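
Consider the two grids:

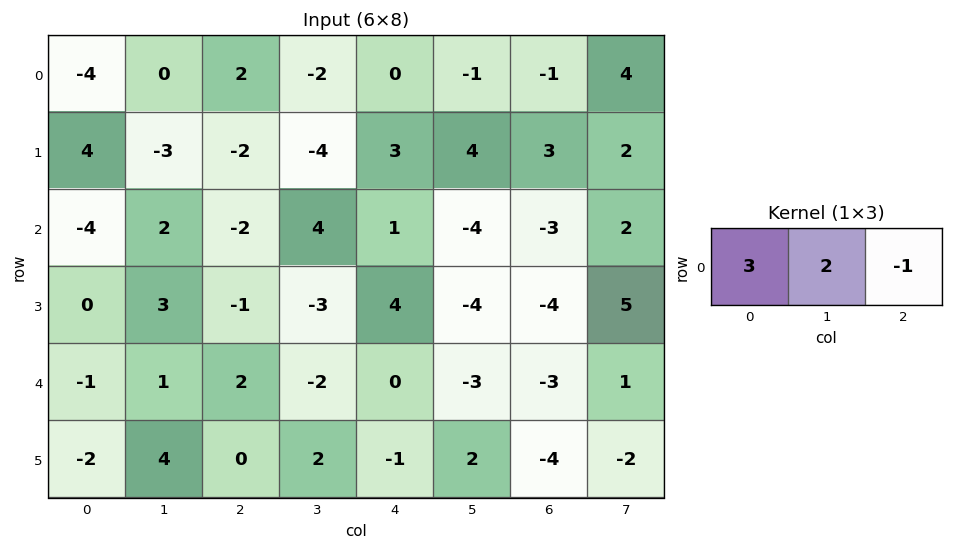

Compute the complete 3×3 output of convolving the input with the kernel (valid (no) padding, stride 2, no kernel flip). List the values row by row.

Output[0,0]: The receptive field on the input at this output position is [-4 0 2]. Elementwise product with the kernel and sum: -4·3 + 0·2 + 2·-1.
Output[0,1]: The receptive field on the input at this output position is [2 -2 0]. Elementwise product with the kernel and sum: 2·3 + -2·2 + 0·-1.

-14 2 -1
-6 1 -2
-3 2 -3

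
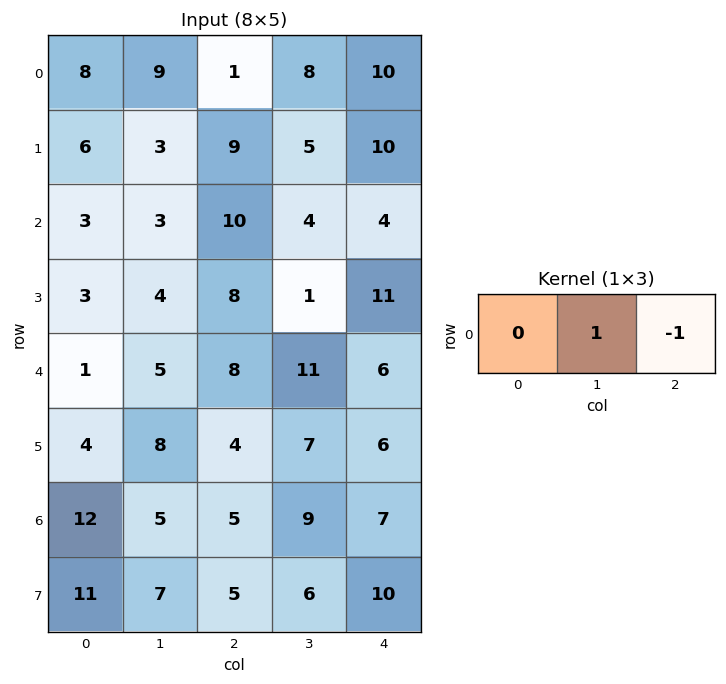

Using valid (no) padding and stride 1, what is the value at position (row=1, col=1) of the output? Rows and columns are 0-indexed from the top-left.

The receptive field on the input at this output position is [3 9 5]. Elementwise product with the kernel and sum: 9·1 + 5·-1.

4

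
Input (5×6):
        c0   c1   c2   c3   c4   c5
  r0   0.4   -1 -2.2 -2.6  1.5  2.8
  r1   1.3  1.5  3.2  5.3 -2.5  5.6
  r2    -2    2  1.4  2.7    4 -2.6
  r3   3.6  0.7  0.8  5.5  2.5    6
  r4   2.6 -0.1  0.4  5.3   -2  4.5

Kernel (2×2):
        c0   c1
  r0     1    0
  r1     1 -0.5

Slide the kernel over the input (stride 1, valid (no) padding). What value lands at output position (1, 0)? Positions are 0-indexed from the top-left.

-1.7

The receptive field on the input at this output position is [1.3 1.5 / -2 2]. Elementwise product with the kernel and sum: 1.3·1 + -2·1 + 2·-0.5.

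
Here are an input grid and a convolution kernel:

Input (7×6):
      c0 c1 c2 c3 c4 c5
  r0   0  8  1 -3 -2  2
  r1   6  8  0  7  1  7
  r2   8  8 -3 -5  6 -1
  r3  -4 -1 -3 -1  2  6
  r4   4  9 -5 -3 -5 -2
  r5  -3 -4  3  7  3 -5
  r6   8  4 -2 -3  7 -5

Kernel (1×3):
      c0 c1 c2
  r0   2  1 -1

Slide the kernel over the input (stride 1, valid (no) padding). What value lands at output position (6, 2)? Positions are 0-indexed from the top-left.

The receptive field on the input at this output position is [-2 -3 7]. Elementwise product with the kernel and sum: -2·2 + -3·1 + 7·-1.

-14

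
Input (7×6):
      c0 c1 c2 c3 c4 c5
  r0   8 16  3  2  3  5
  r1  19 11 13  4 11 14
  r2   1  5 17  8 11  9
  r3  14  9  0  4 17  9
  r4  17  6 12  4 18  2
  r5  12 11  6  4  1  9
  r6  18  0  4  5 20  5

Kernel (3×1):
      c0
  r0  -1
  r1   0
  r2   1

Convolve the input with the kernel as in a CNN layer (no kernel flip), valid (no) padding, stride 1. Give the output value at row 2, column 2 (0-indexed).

-5

The receptive field on the input at this output position is [17 / 0 / 12]. Elementwise product with the kernel and sum: 17·-1 + 12·1.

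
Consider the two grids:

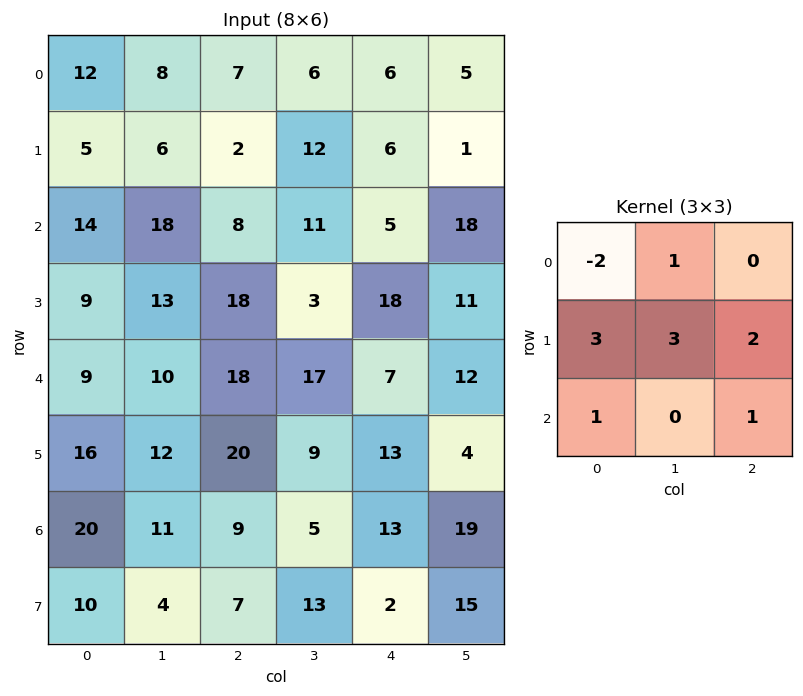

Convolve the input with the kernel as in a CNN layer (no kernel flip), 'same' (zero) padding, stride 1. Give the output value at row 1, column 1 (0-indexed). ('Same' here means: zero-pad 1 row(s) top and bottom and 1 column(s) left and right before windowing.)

43

The receptive field on the zero-padded input at this output position is [12 8 7 / 5 6 2 / 14 18 8]. Elementwise product with the kernel and sum: 12·-2 + 8·1 + 5·3 + 6·3 + 2·2 + 14·1 + 8·1.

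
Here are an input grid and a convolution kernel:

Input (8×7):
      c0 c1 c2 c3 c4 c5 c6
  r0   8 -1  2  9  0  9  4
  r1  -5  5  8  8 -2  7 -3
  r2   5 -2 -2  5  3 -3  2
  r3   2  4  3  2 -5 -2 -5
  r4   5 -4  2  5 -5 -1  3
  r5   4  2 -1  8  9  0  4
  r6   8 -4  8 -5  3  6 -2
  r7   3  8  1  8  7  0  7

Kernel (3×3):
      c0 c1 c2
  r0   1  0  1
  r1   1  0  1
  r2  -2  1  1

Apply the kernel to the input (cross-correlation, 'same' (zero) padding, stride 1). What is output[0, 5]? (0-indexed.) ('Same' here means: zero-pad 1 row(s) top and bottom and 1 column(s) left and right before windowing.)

The receptive field on the zero-padded input at this output position is [0 0 0 / 0 9 4 / -2 7 -3]. Elementwise product with the kernel and sum: 0·1 + 0·1 + 0·1 + 4·1 + -2·-2 + 7·1 + -3·1.

12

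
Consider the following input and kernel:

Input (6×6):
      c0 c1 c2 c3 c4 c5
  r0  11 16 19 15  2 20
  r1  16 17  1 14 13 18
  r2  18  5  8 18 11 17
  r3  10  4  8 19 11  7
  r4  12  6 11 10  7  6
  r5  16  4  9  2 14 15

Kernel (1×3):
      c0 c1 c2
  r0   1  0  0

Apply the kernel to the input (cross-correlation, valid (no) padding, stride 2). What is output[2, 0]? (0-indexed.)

The receptive field on the input at this output position is [12 6 11]. Elementwise product with the kernel and sum: 12·1.

12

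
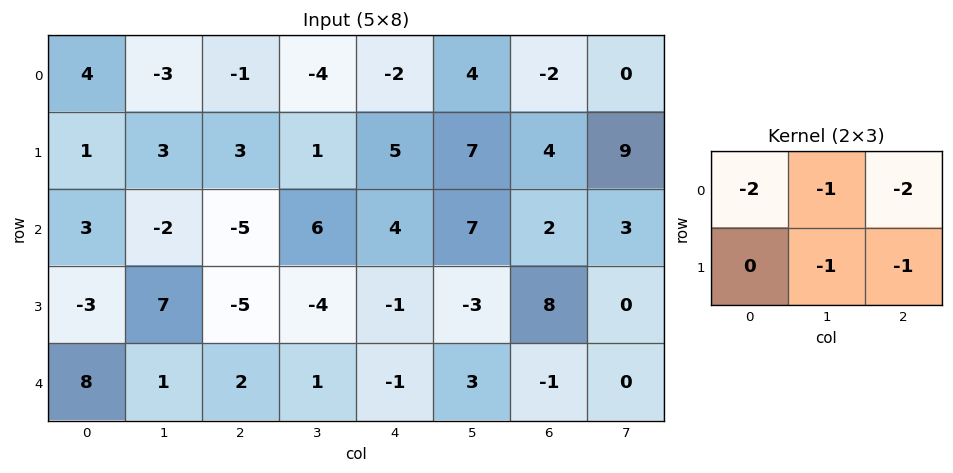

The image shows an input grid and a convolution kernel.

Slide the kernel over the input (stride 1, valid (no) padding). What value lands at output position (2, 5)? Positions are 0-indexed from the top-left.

The receptive field on the input at this output position is [7 2 3 / -3 8 0]. Elementwise product with the kernel and sum: 7·-2 + 2·-1 + 3·-2 + 8·-1 + 0·-1.

-30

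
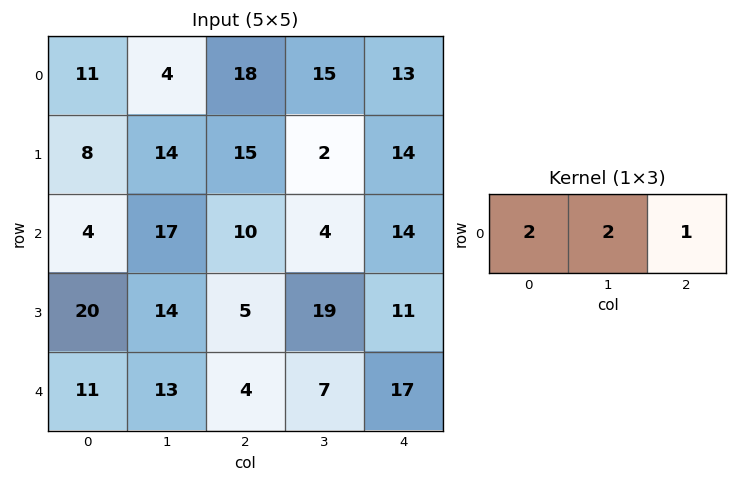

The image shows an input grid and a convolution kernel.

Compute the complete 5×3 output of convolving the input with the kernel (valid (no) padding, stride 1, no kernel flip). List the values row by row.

48 59 79
59 60 48
52 58 42
73 57 59
52 41 39

Output[0,0]: The receptive field on the input at this output position is [11 4 18]. Elementwise product with the kernel and sum: 11·2 + 4·2 + 18·1.
Output[0,1]: The receptive field on the input at this output position is [4 18 15]. Elementwise product with the kernel and sum: 4·2 + 18·2 + 15·1.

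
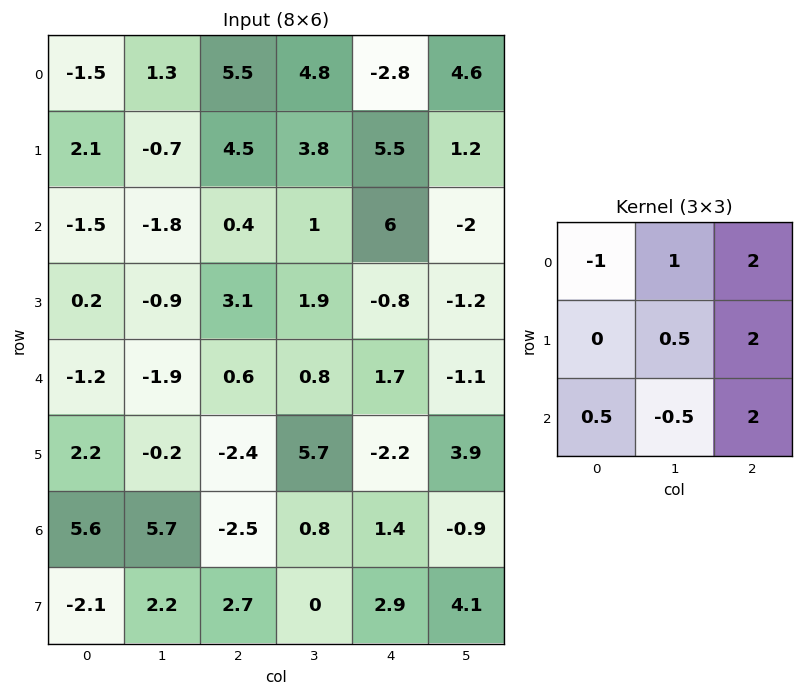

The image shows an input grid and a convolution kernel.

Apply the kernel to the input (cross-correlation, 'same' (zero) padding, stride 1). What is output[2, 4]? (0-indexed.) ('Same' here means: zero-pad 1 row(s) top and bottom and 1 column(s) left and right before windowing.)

2.05

The receptive field on the zero-padded input at this output position is [3.8 5.5 1.2 / 1 6 -2 / 1.9 -0.8 -1.2]. Elementwise product with the kernel and sum: 3.8·-1 + 5.5·1 + 1.2·2 + 6·0.5 + -2·2 + 1.9·0.5 + -0.8·-0.5 + -1.2·2.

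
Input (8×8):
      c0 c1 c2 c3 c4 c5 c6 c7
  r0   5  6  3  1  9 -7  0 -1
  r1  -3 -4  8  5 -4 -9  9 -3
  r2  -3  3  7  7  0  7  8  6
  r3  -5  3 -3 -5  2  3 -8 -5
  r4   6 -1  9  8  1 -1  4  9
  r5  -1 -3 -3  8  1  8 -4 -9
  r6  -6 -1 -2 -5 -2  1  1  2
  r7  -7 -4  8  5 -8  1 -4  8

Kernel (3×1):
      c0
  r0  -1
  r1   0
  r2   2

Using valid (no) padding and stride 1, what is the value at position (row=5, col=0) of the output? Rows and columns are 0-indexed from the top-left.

-13

The receptive field on the input at this output position is [-1 / -6 / -7]. Elementwise product with the kernel and sum: -1·-1 + -7·2.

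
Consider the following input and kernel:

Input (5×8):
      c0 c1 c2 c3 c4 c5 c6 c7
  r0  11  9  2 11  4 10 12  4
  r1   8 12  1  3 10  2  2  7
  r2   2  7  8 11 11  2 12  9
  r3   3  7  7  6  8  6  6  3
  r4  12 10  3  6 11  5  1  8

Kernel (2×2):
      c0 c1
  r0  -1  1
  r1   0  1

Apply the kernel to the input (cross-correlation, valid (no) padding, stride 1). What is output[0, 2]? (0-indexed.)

The receptive field on the input at this output position is [2 11 / 1 3]. Elementwise product with the kernel and sum: 2·-1 + 11·1 + 3·1.

12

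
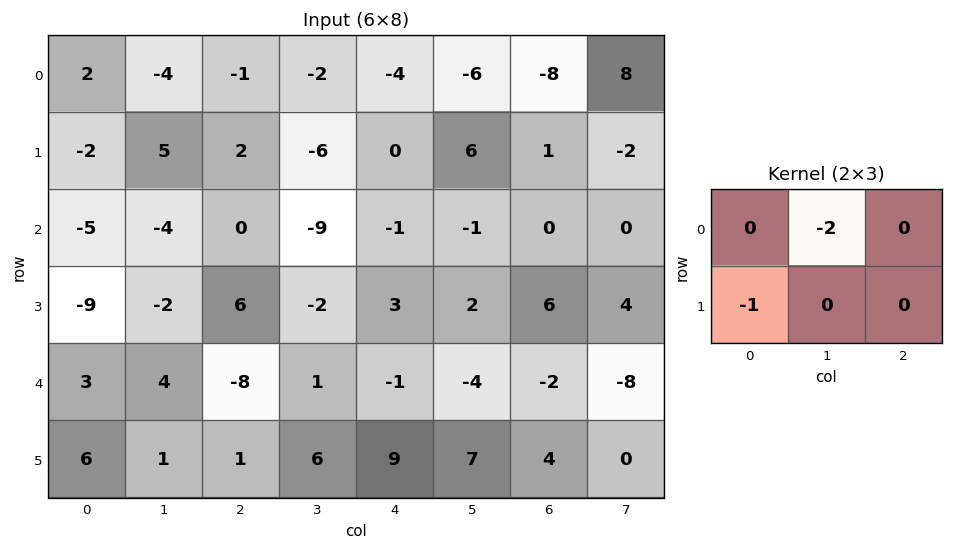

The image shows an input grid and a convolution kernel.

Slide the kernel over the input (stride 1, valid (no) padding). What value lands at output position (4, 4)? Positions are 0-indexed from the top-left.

-1

The receptive field on the input at this output position is [-1 -4 -2 / 9 7 4]. Elementwise product with the kernel and sum: -4·-2 + 9·-1.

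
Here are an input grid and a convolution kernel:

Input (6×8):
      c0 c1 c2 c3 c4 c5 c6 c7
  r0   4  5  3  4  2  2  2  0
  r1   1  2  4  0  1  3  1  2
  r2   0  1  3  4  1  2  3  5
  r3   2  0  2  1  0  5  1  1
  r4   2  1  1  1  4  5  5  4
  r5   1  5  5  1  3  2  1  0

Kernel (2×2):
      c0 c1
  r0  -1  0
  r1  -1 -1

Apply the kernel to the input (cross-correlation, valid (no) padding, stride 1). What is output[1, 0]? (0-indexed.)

-2

The receptive field on the input at this output position is [1 2 / 0 1]. Elementwise product with the kernel and sum: 1·-1 + 0·-1 + 1·-1.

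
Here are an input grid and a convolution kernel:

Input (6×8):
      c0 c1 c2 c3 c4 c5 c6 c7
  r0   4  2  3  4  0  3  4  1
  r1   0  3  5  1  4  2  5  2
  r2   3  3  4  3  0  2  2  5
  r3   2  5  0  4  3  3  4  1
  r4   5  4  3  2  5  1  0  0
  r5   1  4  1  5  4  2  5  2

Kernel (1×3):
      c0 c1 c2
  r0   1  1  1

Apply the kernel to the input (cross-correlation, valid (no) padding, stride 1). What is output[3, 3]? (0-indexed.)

10

The receptive field on the input at this output position is [4 3 3]. Elementwise product with the kernel and sum: 4·1 + 3·1 + 3·1.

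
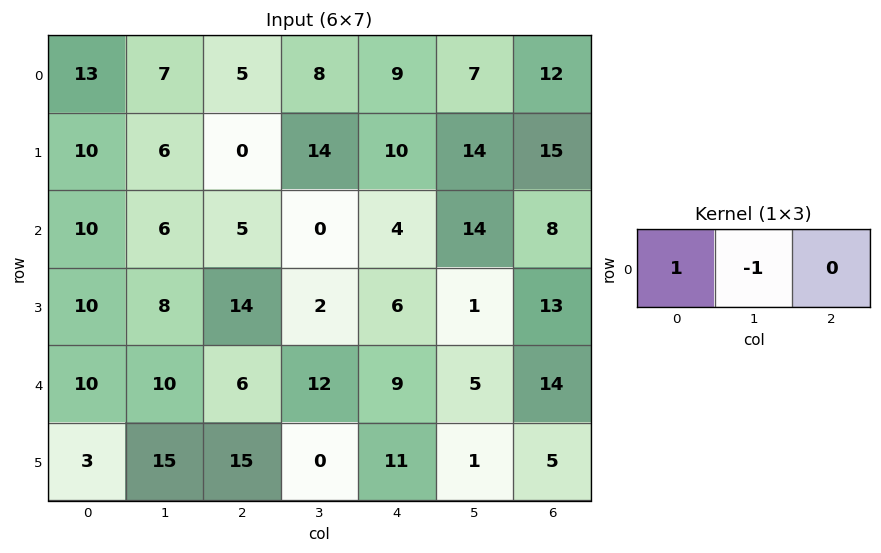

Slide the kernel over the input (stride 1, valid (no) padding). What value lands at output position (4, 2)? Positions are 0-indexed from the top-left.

-6

The receptive field on the input at this output position is [6 12 9]. Elementwise product with the kernel and sum: 6·1 + 12·-1.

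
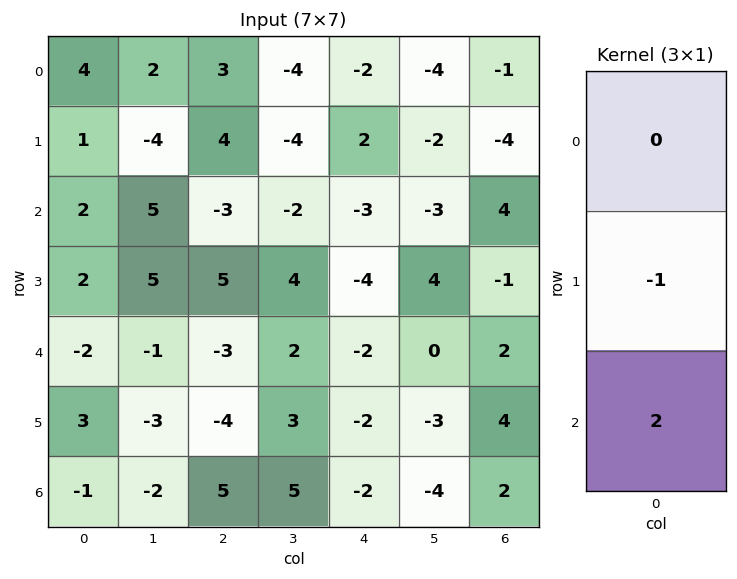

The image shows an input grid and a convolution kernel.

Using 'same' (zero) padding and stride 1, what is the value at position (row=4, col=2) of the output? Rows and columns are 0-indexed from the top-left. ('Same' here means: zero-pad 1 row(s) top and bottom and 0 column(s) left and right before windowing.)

The receptive field on the zero-padded input at this output position is [5 / -3 / -4]. Elementwise product with the kernel and sum: -3·-1 + -4·2.

-5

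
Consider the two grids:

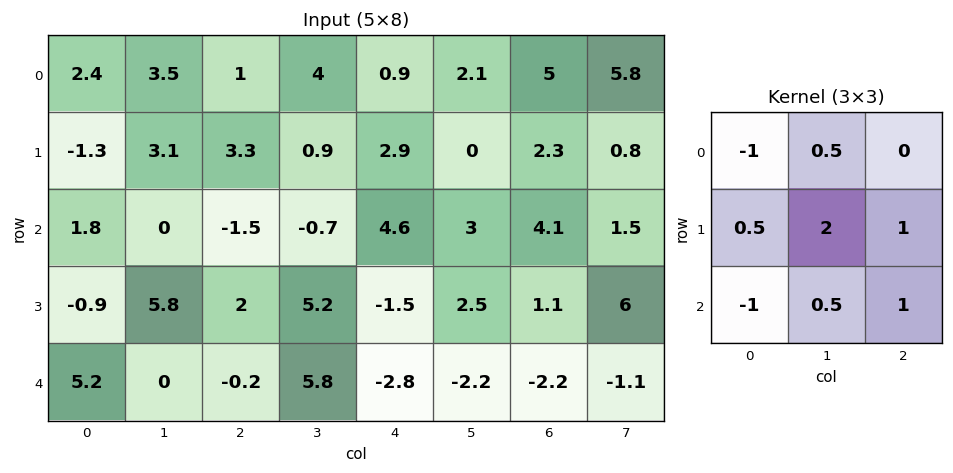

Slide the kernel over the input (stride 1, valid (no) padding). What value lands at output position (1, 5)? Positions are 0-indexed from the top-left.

The receptive field on the input at this output position is [0 2.3 0.8 / 3 4.1 1.5 / 2.5 1.1 6]. Elementwise product with the kernel and sum: 0·-1 + 2.3·0.5 + 3·0.5 + 4.1·2 + 1.5·1 + 2.5·-1 + 1.1·0.5 + 6·1.

16.4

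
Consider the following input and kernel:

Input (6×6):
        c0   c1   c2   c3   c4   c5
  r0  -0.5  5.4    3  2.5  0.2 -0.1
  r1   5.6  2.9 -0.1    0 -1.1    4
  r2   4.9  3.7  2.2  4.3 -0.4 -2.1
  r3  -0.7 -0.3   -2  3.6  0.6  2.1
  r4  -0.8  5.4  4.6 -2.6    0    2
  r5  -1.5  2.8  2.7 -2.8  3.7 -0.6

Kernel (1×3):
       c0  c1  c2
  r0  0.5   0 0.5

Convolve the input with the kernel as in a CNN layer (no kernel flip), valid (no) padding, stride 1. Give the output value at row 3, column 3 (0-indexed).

2.85

The receptive field on the input at this output position is [3.6 0.6 2.1]. Elementwise product with the kernel and sum: 3.6·0.5 + 2.1·0.5.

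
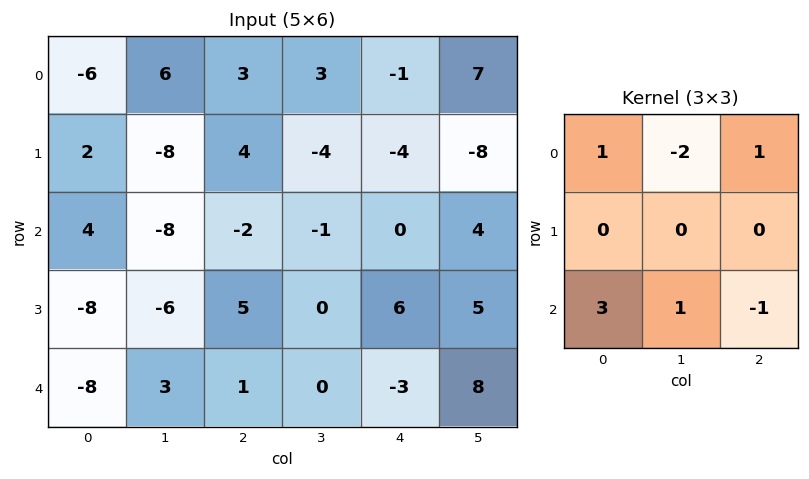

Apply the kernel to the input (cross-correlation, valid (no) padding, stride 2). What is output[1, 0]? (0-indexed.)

The receptive field on the input at this output position is [4 -8 -2 / -8 -6 5 / -8 3 1]. Elementwise product with the kernel and sum: 4·1 + -8·-2 + -2·1 + -8·3 + 3·1 + 1·-1.

-4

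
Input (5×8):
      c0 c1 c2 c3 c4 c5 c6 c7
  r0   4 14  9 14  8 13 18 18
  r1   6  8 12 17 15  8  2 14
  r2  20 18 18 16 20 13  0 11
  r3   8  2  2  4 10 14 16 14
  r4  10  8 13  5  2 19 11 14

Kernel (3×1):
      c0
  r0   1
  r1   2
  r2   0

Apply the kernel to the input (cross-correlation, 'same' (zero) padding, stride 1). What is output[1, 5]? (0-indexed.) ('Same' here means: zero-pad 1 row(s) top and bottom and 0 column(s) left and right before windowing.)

The receptive field on the zero-padded input at this output position is [13 / 8 / 13]. Elementwise product with the kernel and sum: 13·1 + 8·2.

29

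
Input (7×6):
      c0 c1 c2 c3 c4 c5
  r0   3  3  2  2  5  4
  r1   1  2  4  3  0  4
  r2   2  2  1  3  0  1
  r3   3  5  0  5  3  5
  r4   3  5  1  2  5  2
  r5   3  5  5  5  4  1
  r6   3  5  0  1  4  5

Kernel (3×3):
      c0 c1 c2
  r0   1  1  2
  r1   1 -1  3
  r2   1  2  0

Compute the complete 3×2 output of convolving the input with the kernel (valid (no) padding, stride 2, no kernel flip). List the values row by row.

27 22
17 13
36 27

Output[0,0]: The receptive field on the input at this output position is [3 3 2 / 1 2 4 / 2 2 1]. Elementwise product with the kernel and sum: 3·1 + 3·1 + 2·2 + 1·1 + 2·-1 + 4·3 + 2·1 + 2·2.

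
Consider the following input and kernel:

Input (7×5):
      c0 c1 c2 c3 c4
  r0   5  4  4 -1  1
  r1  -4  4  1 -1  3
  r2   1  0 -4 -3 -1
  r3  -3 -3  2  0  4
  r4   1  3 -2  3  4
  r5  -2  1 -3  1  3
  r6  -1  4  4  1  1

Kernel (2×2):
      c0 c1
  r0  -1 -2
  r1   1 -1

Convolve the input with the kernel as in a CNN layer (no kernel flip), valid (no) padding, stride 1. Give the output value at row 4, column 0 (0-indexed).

-10

The receptive field on the input at this output position is [1 3 / -2 1]. Elementwise product with the kernel and sum: 1·-1 + 3·-2 + -2·1 + 1·-1.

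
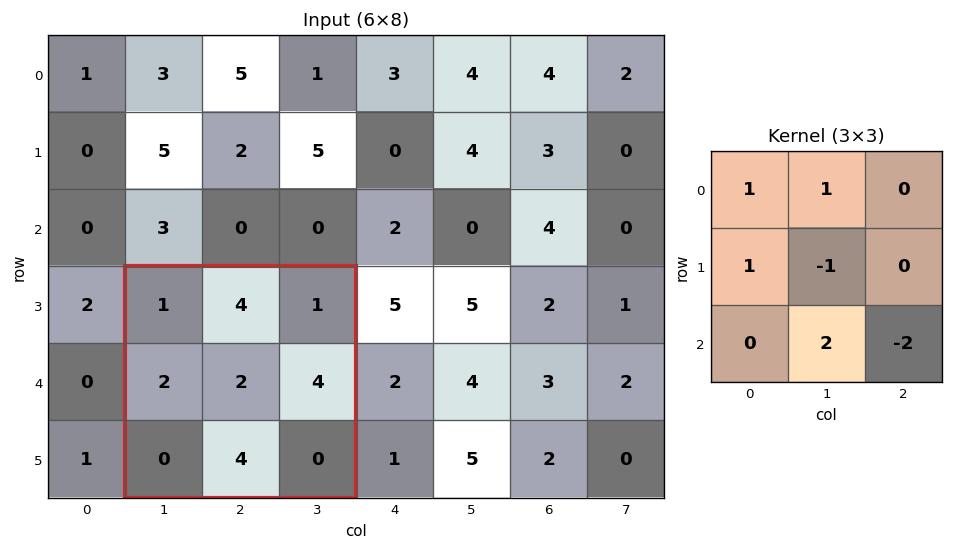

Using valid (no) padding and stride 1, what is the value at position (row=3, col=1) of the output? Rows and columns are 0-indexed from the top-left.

13

The receptive field on the input at this output position is [1 4 1 / 2 2 4 / 0 4 0]. Elementwise product with the kernel and sum: 1·1 + 4·1 + 2·1 + 2·-1 + 4·2 + 0·-2.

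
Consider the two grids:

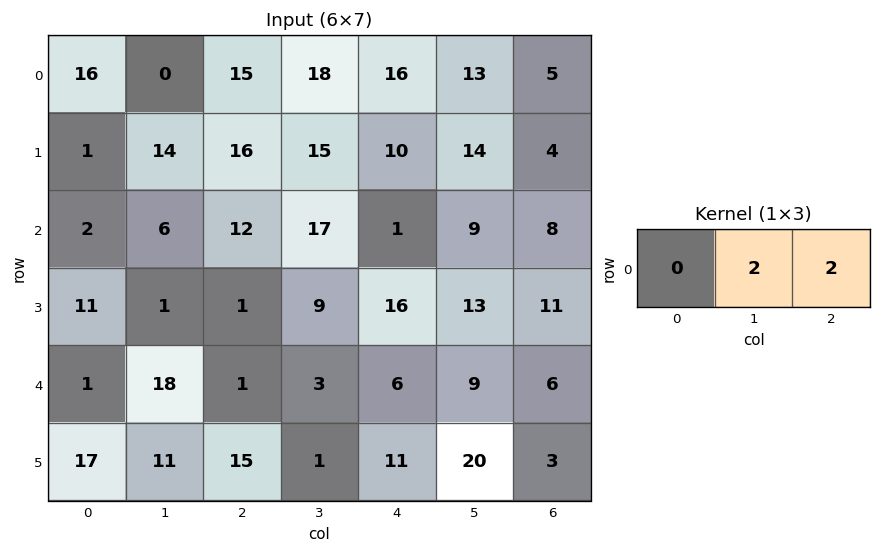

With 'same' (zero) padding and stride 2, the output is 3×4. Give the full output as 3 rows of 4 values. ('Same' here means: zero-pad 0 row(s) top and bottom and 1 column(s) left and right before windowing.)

32 66 58 10
16 58 20 16
38 8 30 12

Output[0,0]: The receptive field on the zero-padded input at this output position is [0 16 0]. Elementwise product with the kernel and sum: 16·2 + 0·2.
Output[0,1]: The receptive field on the zero-padded input at this output position is [0 15 18]. Elementwise product with the kernel and sum: 15·2 + 18·2.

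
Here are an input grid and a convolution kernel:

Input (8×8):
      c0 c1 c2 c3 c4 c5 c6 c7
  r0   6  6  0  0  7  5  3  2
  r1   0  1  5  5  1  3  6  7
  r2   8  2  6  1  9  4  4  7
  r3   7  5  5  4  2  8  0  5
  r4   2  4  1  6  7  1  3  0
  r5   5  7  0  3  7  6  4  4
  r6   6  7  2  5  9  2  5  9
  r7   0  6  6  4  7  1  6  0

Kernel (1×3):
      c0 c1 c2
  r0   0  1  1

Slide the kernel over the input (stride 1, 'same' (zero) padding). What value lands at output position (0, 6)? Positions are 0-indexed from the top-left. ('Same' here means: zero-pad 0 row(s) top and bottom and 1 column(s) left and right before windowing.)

The receptive field on the zero-padded input at this output position is [5 3 2]. Elementwise product with the kernel and sum: 3·1 + 2·1.

5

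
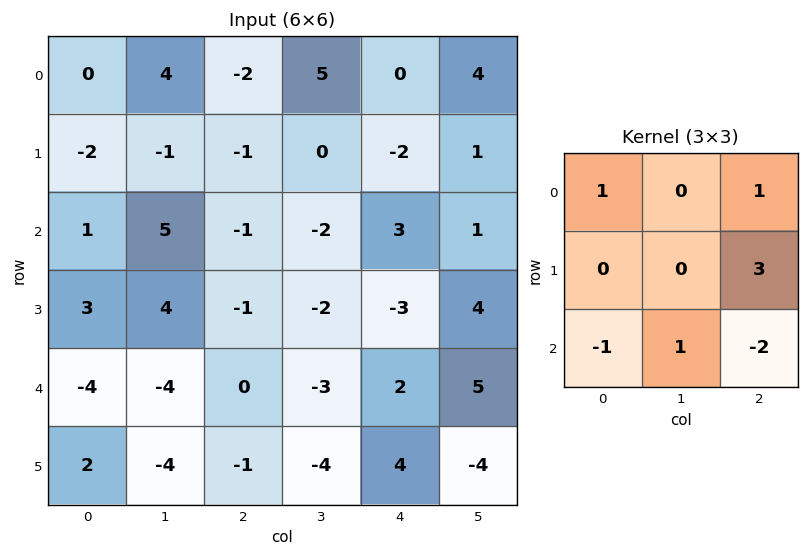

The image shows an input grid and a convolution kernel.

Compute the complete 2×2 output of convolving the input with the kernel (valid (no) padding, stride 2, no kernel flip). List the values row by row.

1 -15
-3 -14

Output[0,0]: The receptive field on the input at this output position is [0 4 -2 / -2 -1 -1 / 1 5 -1]. Elementwise product with the kernel and sum: 0·1 + -2·1 + -1·3 + 1·-1 + 5·1 + -1·-2.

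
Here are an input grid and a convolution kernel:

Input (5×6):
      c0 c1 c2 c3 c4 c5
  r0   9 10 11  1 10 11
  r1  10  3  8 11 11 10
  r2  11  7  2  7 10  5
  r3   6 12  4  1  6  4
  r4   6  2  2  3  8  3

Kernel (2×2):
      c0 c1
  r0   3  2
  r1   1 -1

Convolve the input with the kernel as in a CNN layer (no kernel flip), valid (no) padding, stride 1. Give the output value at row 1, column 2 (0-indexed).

41

The receptive field on the input at this output position is [8 11 / 2 7]. Elementwise product with the kernel and sum: 8·3 + 11·2 + 2·1 + 7·-1.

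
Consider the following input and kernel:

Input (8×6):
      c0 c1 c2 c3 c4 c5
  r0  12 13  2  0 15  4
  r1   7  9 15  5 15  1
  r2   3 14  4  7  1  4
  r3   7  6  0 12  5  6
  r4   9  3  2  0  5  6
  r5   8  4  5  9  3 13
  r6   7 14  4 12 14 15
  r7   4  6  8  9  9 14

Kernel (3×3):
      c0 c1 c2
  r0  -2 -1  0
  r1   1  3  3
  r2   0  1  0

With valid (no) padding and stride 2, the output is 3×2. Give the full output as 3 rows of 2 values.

Output[0,0]: The receptive field on the input at this output position is [12 13 2 / 7 9 15 / 3 14 4]. Elementwise product with the kernel and sum: 12·-2 + 13·-1 + 7·1 + 9·3 + 15·3 + 14·1.
Output[0,1]: The receptive field on the input at this output position is [2 0 15 / 15 5 15 / 4 7 1]. Elementwise product with the kernel and sum: 2·-2 + 0·-1 + 15·1 + 5·3 + 15·3 + 7·1.

56 78
8 36
28 49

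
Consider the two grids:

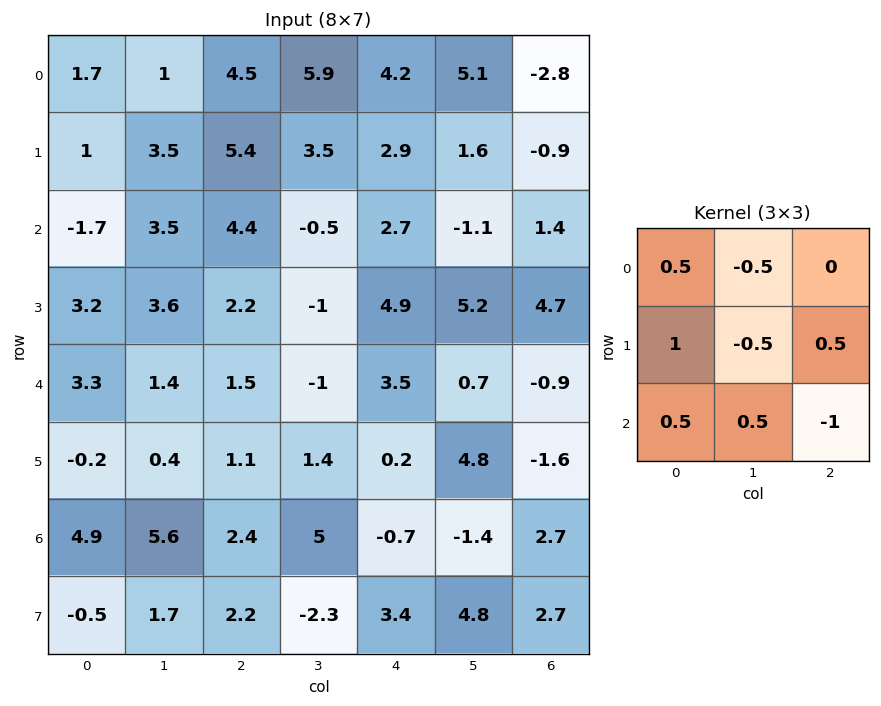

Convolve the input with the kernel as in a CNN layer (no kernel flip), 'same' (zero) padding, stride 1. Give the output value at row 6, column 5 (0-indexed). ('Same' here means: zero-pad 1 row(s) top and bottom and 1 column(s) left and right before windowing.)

0.45

The receptive field on the zero-padded input at this output position is [0.2 4.8 -1.6 / -0.7 -1.4 2.7 / 3.4 4.8 2.7]. Elementwise product with the kernel and sum: 0.2·0.5 + 4.8·-0.5 + -0.7·1 + -1.4·-0.5 + 2.7·0.5 + 3.4·0.5 + 4.8·0.5 + 2.7·-1.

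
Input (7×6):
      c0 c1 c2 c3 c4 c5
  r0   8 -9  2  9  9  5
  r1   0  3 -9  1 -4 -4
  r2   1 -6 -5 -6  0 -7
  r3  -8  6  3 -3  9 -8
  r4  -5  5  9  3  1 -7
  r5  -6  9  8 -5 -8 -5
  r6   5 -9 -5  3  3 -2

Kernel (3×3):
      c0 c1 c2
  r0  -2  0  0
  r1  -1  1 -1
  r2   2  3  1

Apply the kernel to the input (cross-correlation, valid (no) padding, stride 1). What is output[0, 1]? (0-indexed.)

-28

The receptive field on the input at this output position is [-9 2 9 / 3 -9 1 / -6 -5 -6]. Elementwise product with the kernel and sum: -9·-2 + 3·-1 + -9·1 + 1·-1 + -6·2 + -5·3 + -6·1.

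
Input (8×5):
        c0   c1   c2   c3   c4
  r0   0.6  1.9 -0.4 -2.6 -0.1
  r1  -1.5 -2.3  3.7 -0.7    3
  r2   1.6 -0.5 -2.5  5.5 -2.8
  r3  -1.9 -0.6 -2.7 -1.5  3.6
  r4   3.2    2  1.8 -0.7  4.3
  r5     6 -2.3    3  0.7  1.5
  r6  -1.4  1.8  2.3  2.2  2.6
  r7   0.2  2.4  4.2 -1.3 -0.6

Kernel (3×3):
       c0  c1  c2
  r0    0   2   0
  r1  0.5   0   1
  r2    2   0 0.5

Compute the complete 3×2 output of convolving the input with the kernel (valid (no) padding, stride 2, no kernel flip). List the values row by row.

Output[0,0]: The receptive field on the input at this output position is [0.6 1.9 -0.4 / -1.5 -2.3 3.7 / 1.6 -0.5 -2.5]. Elementwise product with the kernel and sum: 1.9·2 + -1.5·0.5 + 3.7·1 + 1.6·2 + -2.5·0.5.

8.7 -6.75
2.65 19
8.35 7.5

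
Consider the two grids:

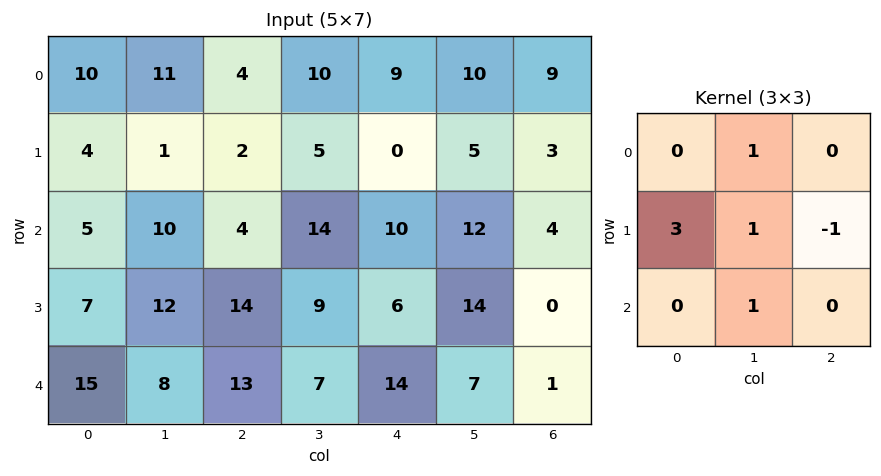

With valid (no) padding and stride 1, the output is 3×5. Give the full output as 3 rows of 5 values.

Output[0,0]: The receptive field on the input at this output position is [10 11 4 / 4 1 2 / 5 10 4]. Elementwise product with the kernel and sum: 11·1 + 4·3 + 1·1 + 2·-1 + 10·1.

32 8 35 29 24
34 36 30 46 57
37 58 66 43 51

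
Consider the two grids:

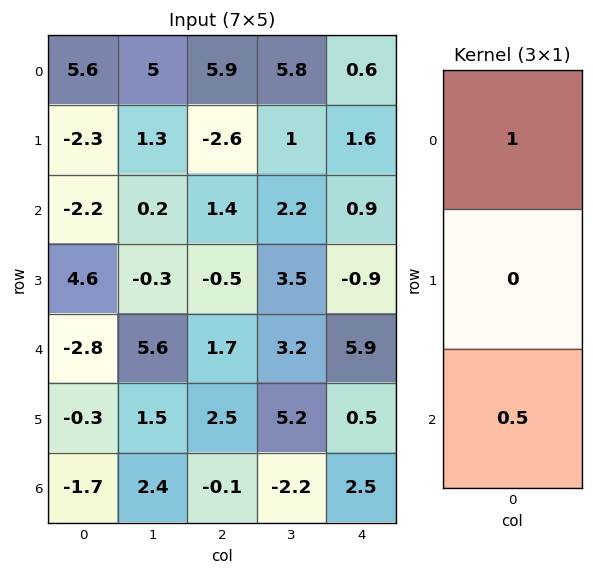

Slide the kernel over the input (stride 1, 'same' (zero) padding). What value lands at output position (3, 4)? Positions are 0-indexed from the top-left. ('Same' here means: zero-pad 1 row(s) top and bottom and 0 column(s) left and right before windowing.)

The receptive field on the zero-padded input at this output position is [0.9 / -0.9 / 5.9]. Elementwise product with the kernel and sum: 0.9·1 + 5.9·0.5.

3.85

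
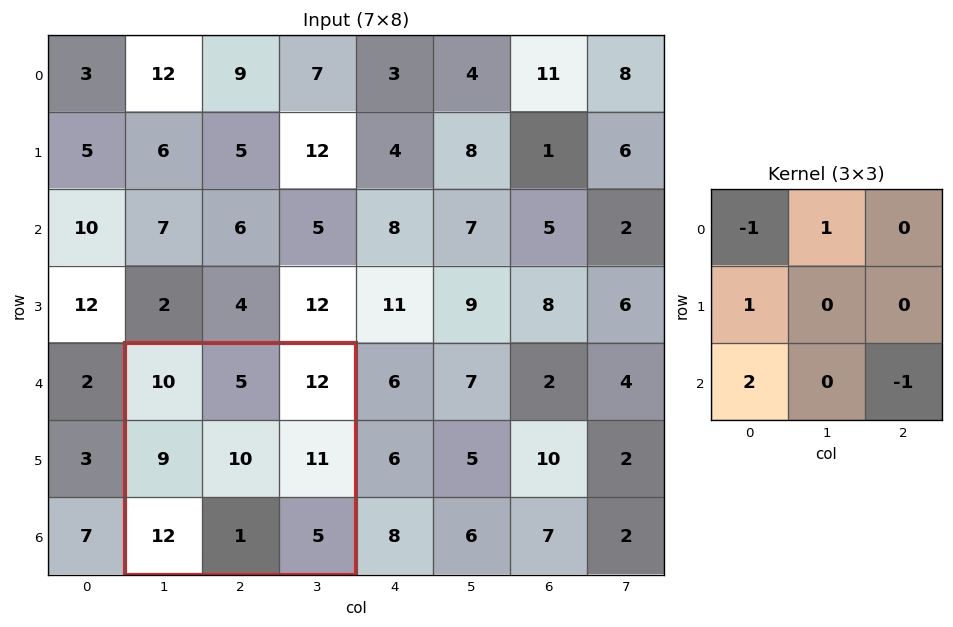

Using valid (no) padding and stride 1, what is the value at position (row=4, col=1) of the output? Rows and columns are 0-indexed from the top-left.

23

The receptive field on the input at this output position is [10 5 12 / 9 10 11 / 12 1 5]. Elementwise product with the kernel and sum: 10·-1 + 5·1 + 9·1 + 12·2 + 5·-1.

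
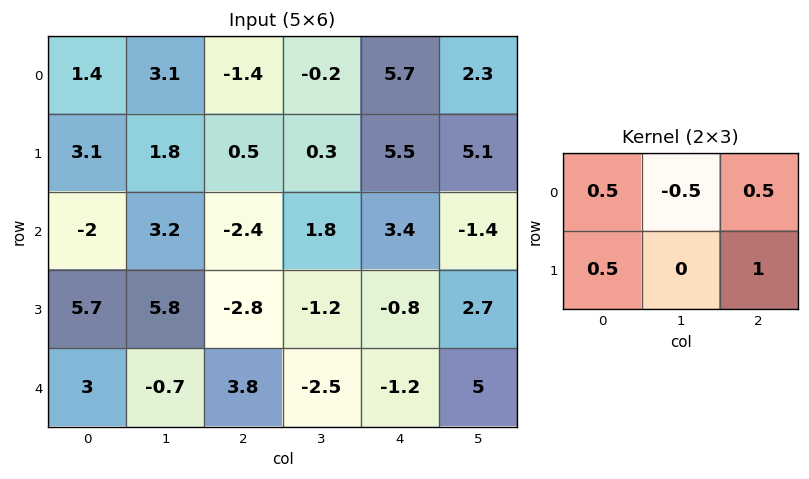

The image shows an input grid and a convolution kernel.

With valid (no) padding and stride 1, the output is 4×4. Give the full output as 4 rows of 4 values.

0.5 3.35 8 3.45
-2.5 4.2 5.05 -0.55
-3.75 5.4 -2.6 0.6
3.85 0.85 -0.5 4.9

Output[0,0]: The receptive field on the input at this output position is [1.4 3.1 -1.4 / 3.1 1.8 0.5]. Elementwise product with the kernel and sum: 1.4·0.5 + 3.1·-0.5 + -1.4·0.5 + 3.1·0.5 + 0.5·1.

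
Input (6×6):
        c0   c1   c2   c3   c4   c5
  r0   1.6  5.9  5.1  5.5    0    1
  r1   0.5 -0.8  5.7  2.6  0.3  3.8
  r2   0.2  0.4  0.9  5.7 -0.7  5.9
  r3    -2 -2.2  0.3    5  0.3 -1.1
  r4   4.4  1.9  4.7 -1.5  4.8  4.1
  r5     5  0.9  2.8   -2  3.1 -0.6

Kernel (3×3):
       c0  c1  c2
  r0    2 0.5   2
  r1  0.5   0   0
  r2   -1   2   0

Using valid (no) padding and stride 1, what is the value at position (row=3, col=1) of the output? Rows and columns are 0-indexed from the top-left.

11.4

The receptive field on the input at this output position is [-2.2 0.3 5 / 1.9 4.7 -1.5 / 0.9 2.8 -2]. Elementwise product with the kernel and sum: -2.2·2 + 0.3·0.5 + 5·2 + 1.9·0.5 + 0.9·-1 + 2.8·2.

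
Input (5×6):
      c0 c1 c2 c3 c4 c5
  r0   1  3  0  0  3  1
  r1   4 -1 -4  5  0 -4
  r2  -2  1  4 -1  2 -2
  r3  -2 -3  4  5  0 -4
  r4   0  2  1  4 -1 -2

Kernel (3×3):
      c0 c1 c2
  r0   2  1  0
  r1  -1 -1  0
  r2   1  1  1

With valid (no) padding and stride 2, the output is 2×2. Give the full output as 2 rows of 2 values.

Output[0,0]: The receptive field on the input at this output position is [1 3 0 / 4 -1 -4 / -2 1 4]. Elementwise product with the kernel and sum: 1·2 + 3·1 + 4·-1 + -1·-1 + -2·1 + 1·1 + 4·1.
Output[0,1]: The receptive field on the input at this output position is [0 0 3 / -4 5 0 / 4 -1 2]. Elementwise product with the kernel and sum: 0·2 + 0·1 + -4·-1 + 5·-1 + 4·1 + -1·1 + 2·1.

5 4
5 2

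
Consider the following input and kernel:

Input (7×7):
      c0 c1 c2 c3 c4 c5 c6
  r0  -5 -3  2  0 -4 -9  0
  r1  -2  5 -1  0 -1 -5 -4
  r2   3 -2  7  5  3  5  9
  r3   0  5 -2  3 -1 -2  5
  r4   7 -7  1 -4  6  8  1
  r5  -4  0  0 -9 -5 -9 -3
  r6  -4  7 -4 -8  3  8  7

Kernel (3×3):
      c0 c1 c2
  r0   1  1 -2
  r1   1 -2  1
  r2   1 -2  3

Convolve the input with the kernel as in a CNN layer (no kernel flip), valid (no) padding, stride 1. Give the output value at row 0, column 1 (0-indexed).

5

The receptive field on the input at this output position is [-3 2 0 / 5 -1 0 / -2 7 5]. Elementwise product with the kernel and sum: -3·1 + 2·1 + 0·-2 + 5·1 + -1·-2 + 0·1 + -2·1 + 7·-2 + 5·3.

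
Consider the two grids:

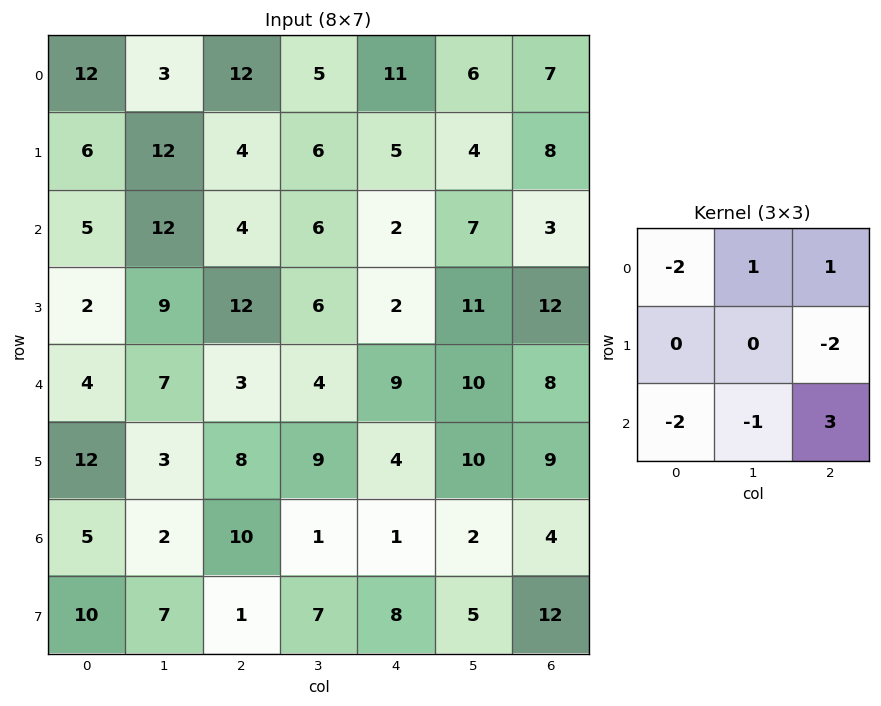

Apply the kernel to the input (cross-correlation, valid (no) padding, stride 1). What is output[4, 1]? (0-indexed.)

The receptive field on the input at this output position is [7 3 4 / 3 8 9 / 2 10 1]. Elementwise product with the kernel and sum: 7·-2 + 3·1 + 4·1 + 9·-2 + 2·-2 + 10·-1 + 1·3.

-36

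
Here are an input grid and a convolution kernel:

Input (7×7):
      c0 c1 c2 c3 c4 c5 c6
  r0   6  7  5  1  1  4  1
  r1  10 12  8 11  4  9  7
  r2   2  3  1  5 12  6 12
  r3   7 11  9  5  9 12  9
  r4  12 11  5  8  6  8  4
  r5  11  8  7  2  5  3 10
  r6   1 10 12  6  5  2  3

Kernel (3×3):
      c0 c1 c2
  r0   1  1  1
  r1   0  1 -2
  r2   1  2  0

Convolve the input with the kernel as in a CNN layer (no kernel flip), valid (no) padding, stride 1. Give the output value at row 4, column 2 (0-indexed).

35

The receptive field on the input at this output position is [5 8 6 / 7 2 5 / 12 6 5]. Elementwise product with the kernel and sum: 5·1 + 8·1 + 6·1 + 2·1 + 5·-2 + 12·1 + 6·2.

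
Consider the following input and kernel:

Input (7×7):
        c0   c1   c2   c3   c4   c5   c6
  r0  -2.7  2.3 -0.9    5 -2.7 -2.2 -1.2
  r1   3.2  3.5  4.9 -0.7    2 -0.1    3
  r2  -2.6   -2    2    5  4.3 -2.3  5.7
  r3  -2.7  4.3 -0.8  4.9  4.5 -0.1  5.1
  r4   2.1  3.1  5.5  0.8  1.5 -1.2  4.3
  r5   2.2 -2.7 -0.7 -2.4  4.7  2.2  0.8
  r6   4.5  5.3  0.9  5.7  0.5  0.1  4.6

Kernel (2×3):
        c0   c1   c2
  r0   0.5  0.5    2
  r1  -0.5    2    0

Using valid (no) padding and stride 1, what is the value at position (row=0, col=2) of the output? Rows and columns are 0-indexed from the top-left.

-7.2

The receptive field on the input at this output position is [-0.9 5 -2.7 / 4.9 -0.7 2]. Elementwise product with the kernel and sum: -0.9·0.5 + 5·0.5 + -2.7·2 + 4.9·-0.5 + -0.7·2.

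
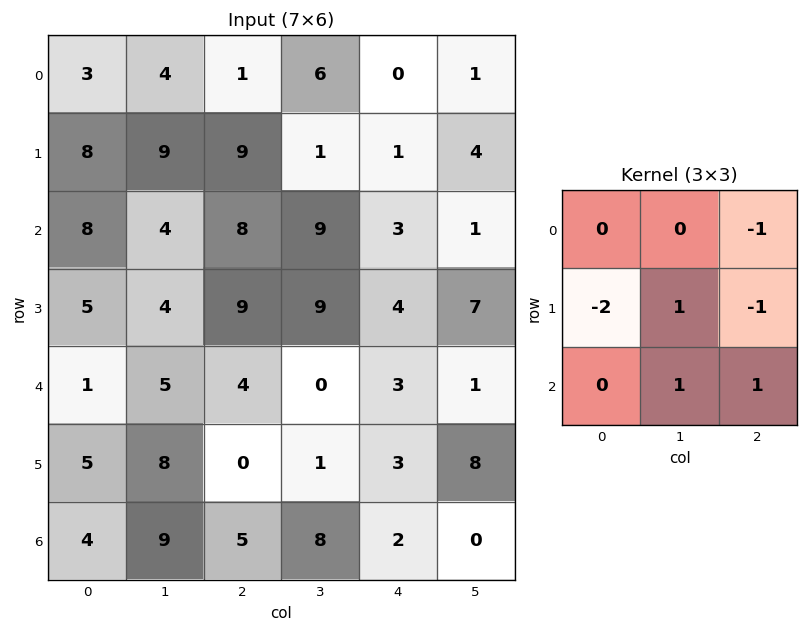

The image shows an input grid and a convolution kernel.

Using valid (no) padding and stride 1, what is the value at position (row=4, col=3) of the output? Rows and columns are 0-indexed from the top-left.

The receptive field on the input at this output position is [0 3 1 / 1 3 8 / 8 2 0]. Elementwise product with the kernel and sum: 1·-1 + 1·-2 + 3·1 + 8·-1 + 2·1 + 0·1.

-6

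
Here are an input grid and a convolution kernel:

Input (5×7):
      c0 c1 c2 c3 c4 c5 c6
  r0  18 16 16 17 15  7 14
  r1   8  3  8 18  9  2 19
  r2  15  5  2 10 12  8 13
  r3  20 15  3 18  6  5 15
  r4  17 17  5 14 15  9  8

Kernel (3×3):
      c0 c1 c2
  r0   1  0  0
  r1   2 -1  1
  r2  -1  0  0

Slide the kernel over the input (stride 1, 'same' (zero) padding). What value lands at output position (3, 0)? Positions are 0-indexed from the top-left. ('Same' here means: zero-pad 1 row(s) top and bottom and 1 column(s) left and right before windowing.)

-5

The receptive field on the zero-padded input at this output position is [0 15 5 / 0 20 15 / 0 17 17]. Elementwise product with the kernel and sum: 0·1 + 0·2 + 20·-1 + 15·1 + 0·-1.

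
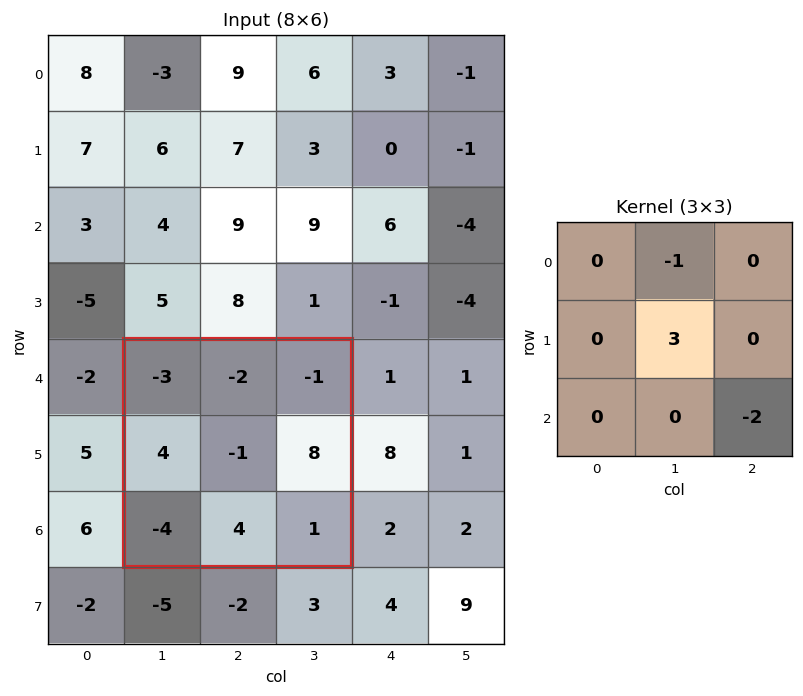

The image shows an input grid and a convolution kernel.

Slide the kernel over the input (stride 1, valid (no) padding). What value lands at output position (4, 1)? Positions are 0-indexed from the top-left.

-3

The receptive field on the input at this output position is [-3 -2 -1 / 4 -1 8 / -4 4 1]. Elementwise product with the kernel and sum: -2·-1 + -1·3 + 1·-2.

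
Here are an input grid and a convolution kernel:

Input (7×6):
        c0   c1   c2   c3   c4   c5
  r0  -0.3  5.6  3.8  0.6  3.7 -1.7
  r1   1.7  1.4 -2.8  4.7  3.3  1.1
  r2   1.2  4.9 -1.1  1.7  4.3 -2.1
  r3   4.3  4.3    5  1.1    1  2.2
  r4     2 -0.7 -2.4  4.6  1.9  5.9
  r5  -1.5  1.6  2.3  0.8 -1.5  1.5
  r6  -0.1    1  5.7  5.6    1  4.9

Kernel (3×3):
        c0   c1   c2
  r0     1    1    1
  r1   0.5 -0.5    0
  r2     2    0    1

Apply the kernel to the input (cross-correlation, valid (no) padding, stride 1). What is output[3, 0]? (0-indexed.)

The receptive field on the input at this output position is [4.3 4.3 5 / 2 -0.7 -2.4 / -1.5 1.6 2.3]. Elementwise product with the kernel and sum: 4.3·1 + 4.3·1 + 5·1 + 2·0.5 + -0.7·-0.5 + -1.5·2 + 2.3·1.

14.25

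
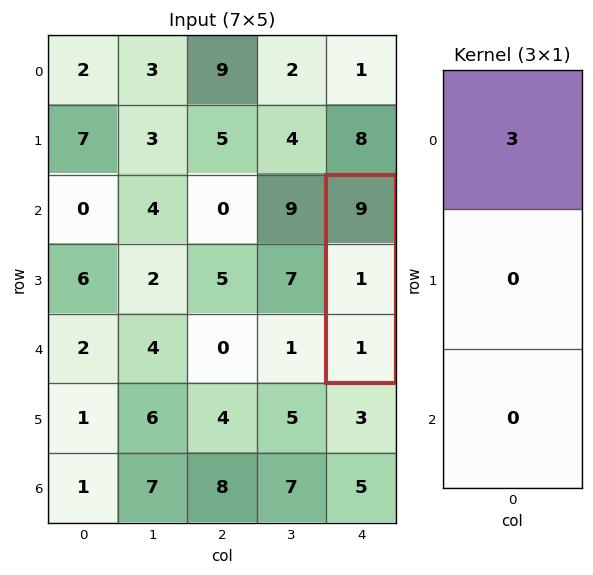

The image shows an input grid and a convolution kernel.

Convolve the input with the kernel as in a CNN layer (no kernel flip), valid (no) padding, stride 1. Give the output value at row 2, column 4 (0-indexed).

27

The receptive field on the input at this output position is [9 / 1 / 1]. Elementwise product with the kernel and sum: 9·3.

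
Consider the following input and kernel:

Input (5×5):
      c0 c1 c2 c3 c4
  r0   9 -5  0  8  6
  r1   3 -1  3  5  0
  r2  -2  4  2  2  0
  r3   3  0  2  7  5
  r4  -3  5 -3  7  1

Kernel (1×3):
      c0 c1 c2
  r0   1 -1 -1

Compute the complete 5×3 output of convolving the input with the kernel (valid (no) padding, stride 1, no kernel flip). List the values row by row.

14 -13 -14
1 -9 -2
-8 0 0
1 -9 -10
-5 1 -11

Output[0,0]: The receptive field on the input at this output position is [9 -5 0]. Elementwise product with the kernel and sum: 9·1 + -5·-1 + 0·-1.
Output[0,1]: The receptive field on the input at this output position is [-5 0 8]. Elementwise product with the kernel and sum: -5·1 + 0·-1 + 8·-1.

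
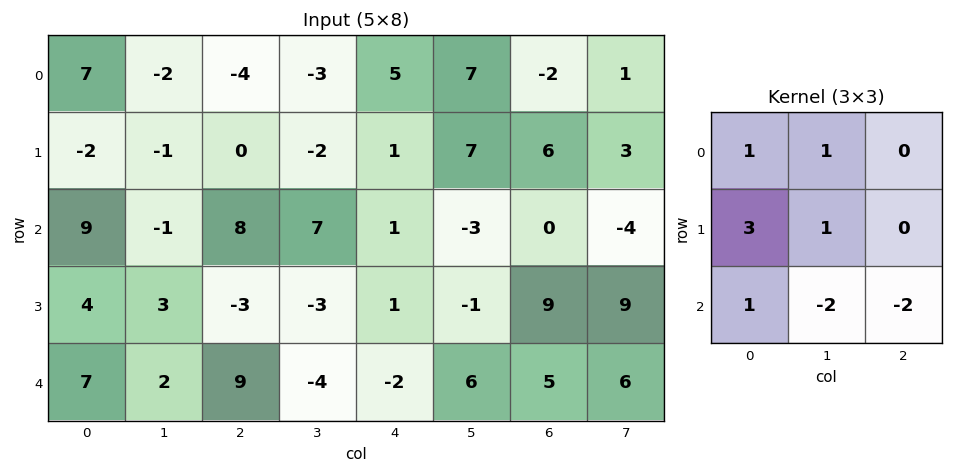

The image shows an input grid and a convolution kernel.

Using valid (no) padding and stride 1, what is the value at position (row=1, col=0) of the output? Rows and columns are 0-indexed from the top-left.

27

The receptive field on the input at this output position is [-2 -1 0 / 9 -1 8 / 4 3 -3]. Elementwise product with the kernel and sum: -2·1 + -1·1 + 9·3 + -1·1 + 4·1 + 3·-2 + -3·-2.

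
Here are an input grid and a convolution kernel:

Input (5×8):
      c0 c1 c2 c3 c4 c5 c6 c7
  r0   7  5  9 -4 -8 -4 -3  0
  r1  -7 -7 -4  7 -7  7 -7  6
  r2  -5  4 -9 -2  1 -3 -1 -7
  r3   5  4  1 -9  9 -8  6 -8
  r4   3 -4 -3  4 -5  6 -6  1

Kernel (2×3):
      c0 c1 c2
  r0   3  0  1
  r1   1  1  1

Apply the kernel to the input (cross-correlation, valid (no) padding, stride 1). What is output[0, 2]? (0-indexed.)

15

The receptive field on the input at this output position is [9 -4 -8 / -4 7 -7]. Elementwise product with the kernel and sum: 9·3 + -8·1 + -4·1 + 7·1 + -7·1.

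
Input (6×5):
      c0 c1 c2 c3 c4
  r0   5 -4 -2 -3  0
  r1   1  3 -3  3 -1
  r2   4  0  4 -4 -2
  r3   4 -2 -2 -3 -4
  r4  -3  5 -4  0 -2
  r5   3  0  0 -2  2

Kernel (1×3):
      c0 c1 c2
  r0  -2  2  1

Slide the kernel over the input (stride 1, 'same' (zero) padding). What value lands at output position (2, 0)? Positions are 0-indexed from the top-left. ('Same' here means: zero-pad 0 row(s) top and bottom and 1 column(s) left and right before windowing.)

The receptive field on the zero-padded input at this output position is [0 4 0]. Elementwise product with the kernel and sum: 0·-2 + 4·2 + 0·1.

8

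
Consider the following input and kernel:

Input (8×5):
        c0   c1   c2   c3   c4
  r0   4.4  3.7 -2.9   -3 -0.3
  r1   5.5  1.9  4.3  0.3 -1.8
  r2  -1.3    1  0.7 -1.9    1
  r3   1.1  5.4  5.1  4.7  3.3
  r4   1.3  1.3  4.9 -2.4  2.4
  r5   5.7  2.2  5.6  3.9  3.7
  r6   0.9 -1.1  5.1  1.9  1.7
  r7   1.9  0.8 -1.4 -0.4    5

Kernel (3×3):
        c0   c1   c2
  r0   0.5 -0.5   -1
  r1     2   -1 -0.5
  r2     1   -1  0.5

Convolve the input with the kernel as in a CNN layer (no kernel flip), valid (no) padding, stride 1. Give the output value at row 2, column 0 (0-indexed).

The receptive field on the input at this output position is [-1.3 1 0.7 / 1.1 5.4 5.1 / 1.3 1.3 4.9]. Elementwise product with the kernel and sum: -1.3·0.5 + 1·-0.5 + 0.7·-1 + 1.1·2 + 5.4·-1 + 5.1·-0.5 + 1.3·1 + 1.3·-1 + 4.9·0.5.

-5.15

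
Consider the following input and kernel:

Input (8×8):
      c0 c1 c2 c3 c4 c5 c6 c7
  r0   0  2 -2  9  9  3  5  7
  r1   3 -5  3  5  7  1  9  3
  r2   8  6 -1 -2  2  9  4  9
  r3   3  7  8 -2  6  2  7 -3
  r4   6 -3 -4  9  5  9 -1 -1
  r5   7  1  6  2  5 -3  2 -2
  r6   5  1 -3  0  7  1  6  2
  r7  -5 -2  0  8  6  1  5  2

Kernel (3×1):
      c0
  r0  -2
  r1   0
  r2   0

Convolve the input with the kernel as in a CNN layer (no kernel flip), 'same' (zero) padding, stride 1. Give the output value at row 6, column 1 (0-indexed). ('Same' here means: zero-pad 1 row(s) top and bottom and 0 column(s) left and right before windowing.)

The receptive field on the zero-padded input at this output position is [1 / 1 / -2]. Elementwise product with the kernel and sum: 1·-2.

-2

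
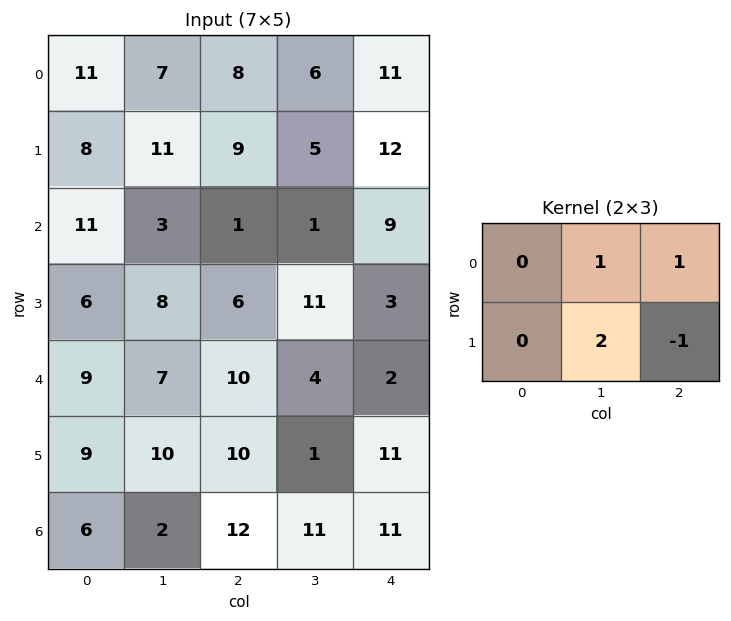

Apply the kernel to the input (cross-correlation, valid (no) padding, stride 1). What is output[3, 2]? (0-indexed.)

20

The receptive field on the input at this output position is [6 11 3 / 10 4 2]. Elementwise product with the kernel and sum: 11·1 + 3·1 + 4·2 + 2·-1.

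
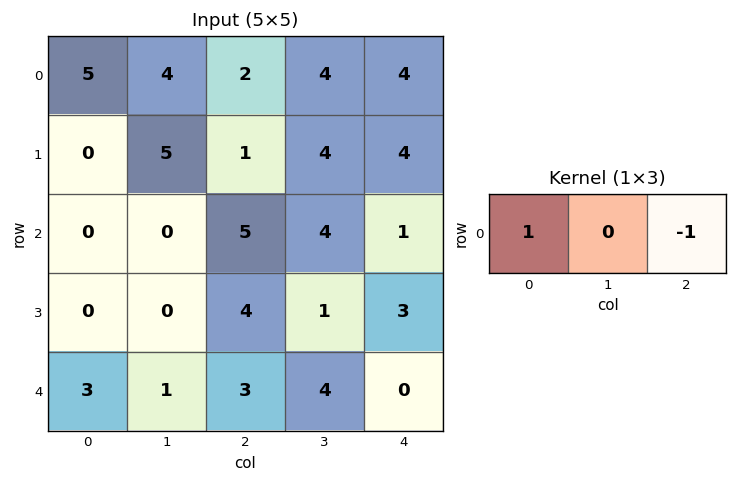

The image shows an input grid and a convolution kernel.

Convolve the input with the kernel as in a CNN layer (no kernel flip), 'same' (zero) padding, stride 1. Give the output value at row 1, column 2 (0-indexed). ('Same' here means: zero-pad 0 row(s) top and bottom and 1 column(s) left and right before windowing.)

The receptive field on the zero-padded input at this output position is [5 1 4]. Elementwise product with the kernel and sum: 5·1 + 4·-1.

1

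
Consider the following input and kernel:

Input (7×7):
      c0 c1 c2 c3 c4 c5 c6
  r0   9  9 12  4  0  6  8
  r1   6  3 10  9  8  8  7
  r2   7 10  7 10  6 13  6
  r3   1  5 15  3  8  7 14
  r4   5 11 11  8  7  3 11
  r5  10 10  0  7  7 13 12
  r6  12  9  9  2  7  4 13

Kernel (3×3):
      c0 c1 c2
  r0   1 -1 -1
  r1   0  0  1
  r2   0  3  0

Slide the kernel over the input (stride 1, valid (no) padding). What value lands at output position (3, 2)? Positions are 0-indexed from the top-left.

32

The receptive field on the input at this output position is [15 3 8 / 11 8 7 / 0 7 7]. Elementwise product with the kernel and sum: 15·1 + 3·-1 + 8·-1 + 7·1 + 7·3.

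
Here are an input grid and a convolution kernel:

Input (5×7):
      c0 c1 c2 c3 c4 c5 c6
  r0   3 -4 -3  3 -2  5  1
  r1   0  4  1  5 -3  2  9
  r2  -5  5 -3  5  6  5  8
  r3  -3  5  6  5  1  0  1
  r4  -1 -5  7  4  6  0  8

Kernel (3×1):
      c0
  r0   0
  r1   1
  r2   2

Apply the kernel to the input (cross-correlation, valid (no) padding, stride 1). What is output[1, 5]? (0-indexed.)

5

The receptive field on the input at this output position is [2 / 5 / 0]. Elementwise product with the kernel and sum: 5·1 + 0·2.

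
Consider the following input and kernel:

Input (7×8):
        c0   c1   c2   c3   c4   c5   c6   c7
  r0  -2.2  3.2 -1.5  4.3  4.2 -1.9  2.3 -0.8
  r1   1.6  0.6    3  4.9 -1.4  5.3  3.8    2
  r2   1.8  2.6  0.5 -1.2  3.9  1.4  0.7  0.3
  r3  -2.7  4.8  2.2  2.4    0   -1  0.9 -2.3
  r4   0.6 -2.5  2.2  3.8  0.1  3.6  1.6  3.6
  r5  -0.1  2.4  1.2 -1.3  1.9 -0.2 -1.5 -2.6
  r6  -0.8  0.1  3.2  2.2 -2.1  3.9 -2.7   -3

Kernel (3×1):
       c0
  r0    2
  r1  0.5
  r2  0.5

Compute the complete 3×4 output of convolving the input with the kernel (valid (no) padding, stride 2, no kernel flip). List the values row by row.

Output[0,0]: The receptive field on the input at this output position is [-2.2 / 1.6 / 1.8]. Elementwise product with the kernel and sum: -2.2·2 + 1.6·0.5 + 1.8·0.5.
Output[0,1]: The receptive field on the input at this output position is [-1.5 / 3 / 0.5]. Elementwise product with the kernel and sum: -1.5·2 + 3·0.5 + 0.5·0.5.

-2.7 -1.25 9.65 6.85
2.55 3.2 7.85 2.65
0.75 6.6 0.1 1.1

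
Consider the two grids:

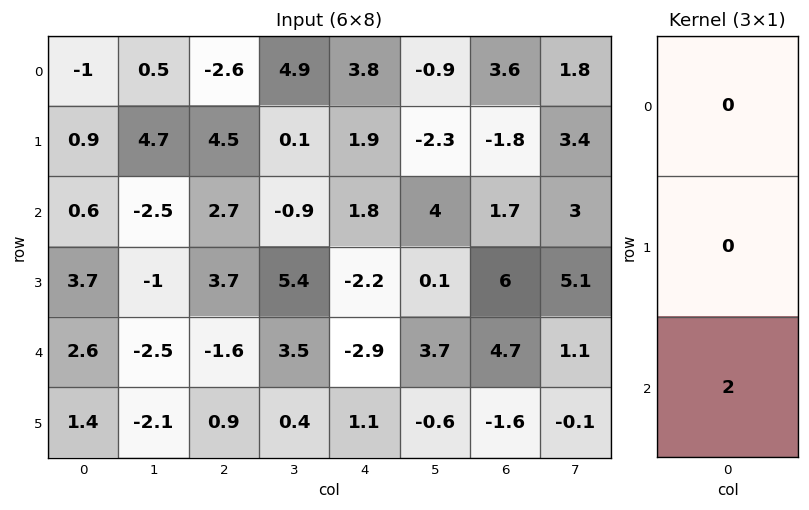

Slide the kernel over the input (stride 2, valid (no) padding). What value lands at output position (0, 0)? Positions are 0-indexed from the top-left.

The receptive field on the input at this output position is [-1 / 0.9 / 0.6]. Elementwise product with the kernel and sum: 0.6·2.

1.2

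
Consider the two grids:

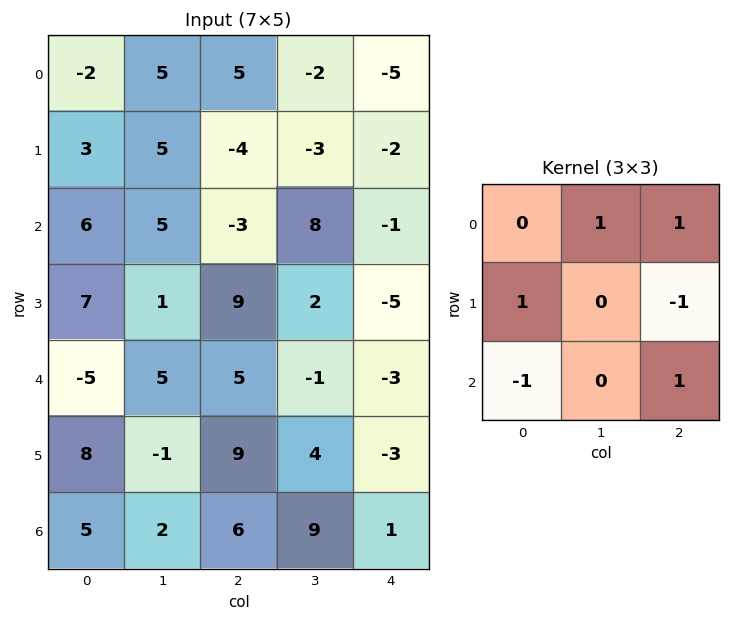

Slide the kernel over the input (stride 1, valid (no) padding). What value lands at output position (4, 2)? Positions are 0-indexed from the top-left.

3

The receptive field on the input at this output position is [5 -1 -3 / 9 4 -3 / 6 9 1]. Elementwise product with the kernel and sum: -1·1 + -3·1 + 9·1 + -3·-1 + 6·-1 + 1·1.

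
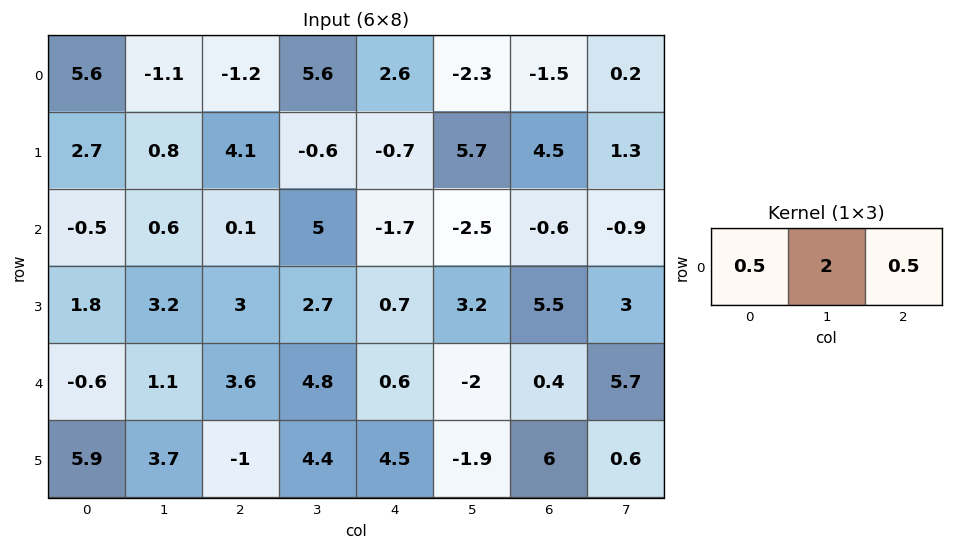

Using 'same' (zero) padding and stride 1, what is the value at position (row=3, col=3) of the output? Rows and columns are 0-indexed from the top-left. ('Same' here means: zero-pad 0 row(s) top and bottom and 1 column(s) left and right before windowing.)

7.25

The receptive field on the zero-padded input at this output position is [3 2.7 0.7]. Elementwise product with the kernel and sum: 3·0.5 + 2.7·2 + 0.7·0.5.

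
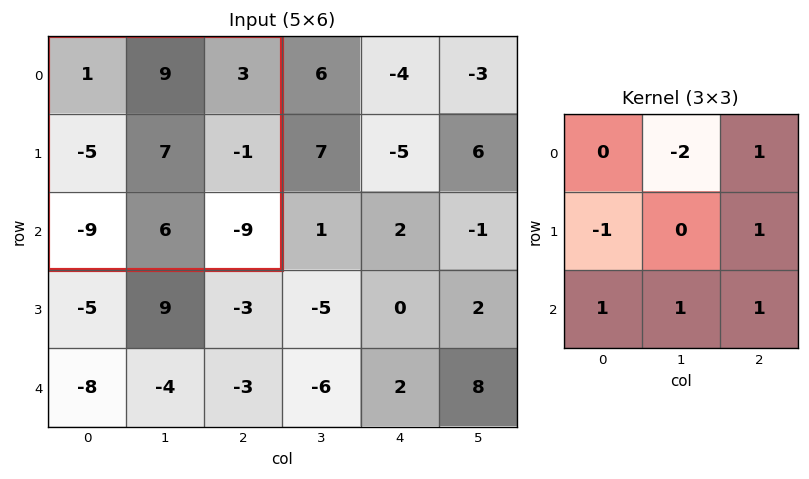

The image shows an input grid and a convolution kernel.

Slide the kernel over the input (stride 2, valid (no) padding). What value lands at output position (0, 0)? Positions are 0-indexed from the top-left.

-23

The receptive field on the input at this output position is [1 9 3 / -5 7 -1 / -9 6 -9]. Elementwise product with the kernel and sum: 9·-2 + 3·1 + -5·-1 + -1·1 + -9·1 + 6·1 + -9·1.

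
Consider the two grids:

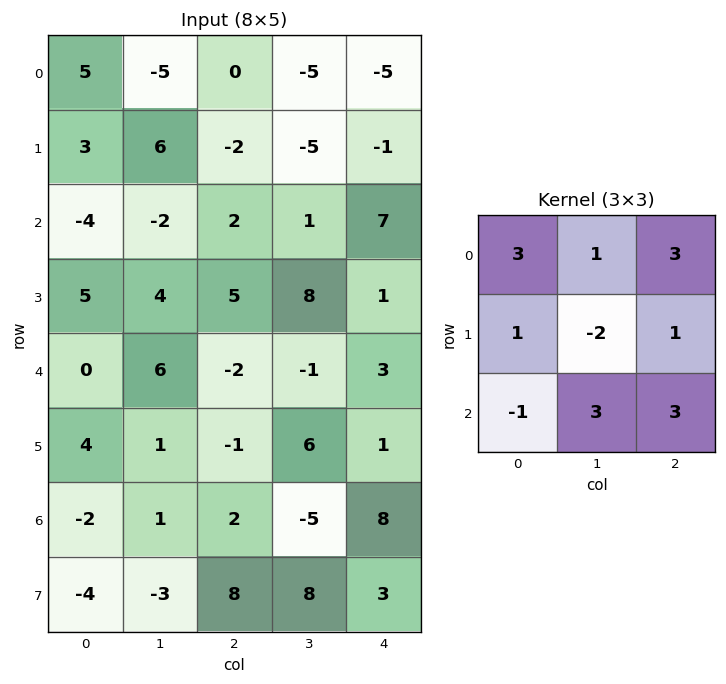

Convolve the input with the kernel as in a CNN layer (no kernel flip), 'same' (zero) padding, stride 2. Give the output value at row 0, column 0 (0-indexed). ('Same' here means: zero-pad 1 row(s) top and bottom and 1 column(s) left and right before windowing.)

12

The receptive field on the zero-padded input at this output position is [0 0 0 / 0 5 -5 / 0 3 6]. Elementwise product with the kernel and sum: 0·3 + 0·1 + 0·3 + 0·1 + 5·-2 + -5·1 + 0·-1 + 3·3 + 6·3.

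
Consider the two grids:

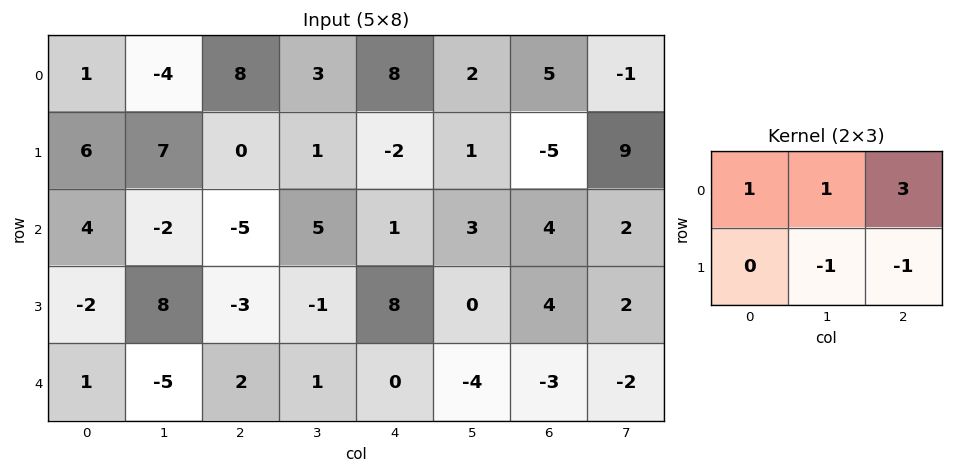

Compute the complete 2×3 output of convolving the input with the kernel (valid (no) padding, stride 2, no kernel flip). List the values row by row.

Output[0,0]: The receptive field on the input at this output position is [1 -4 8 / 6 7 0]. Elementwise product with the kernel and sum: 1·1 + -4·1 + 8·3 + 7·-1 + 0·-1.
Output[0,1]: The receptive field on the input at this output position is [8 3 8 / 0 1 -2]. Elementwise product with the kernel and sum: 8·1 + 3·1 + 8·3 + 1·-1 + -2·-1.

14 36 29
-18 -4 12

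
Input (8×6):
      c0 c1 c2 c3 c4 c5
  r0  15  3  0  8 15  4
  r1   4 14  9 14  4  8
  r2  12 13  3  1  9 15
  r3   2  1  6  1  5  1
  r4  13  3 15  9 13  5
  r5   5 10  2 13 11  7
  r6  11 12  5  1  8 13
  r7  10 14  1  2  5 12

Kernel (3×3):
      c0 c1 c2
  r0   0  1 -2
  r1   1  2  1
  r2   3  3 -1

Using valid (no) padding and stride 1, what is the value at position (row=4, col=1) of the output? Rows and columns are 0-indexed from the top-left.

The receptive field on the input at this output position is [3 15 9 / 10 2 13 / 12 5 1]. Elementwise product with the kernel and sum: 15·1 + 9·-2 + 10·1 + 2·2 + 13·1 + 12·3 + 5·3 + 1·-1.

74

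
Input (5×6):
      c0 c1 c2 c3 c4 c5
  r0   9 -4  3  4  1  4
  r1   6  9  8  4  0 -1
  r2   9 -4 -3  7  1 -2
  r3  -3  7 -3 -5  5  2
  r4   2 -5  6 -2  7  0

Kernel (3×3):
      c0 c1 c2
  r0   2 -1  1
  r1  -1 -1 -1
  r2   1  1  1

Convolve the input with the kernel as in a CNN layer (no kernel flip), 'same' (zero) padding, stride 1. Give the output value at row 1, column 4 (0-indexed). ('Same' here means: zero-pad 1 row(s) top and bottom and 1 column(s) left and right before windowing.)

14

The receptive field on the zero-padded input at this output position is [4 1 4 / 4 0 -1 / 7 1 -2]. Elementwise product with the kernel and sum: 4·2 + 1·-1 + 4·1 + 4·-1 + 0·-1 + -1·-1 + 7·1 + 1·1 + -2·1.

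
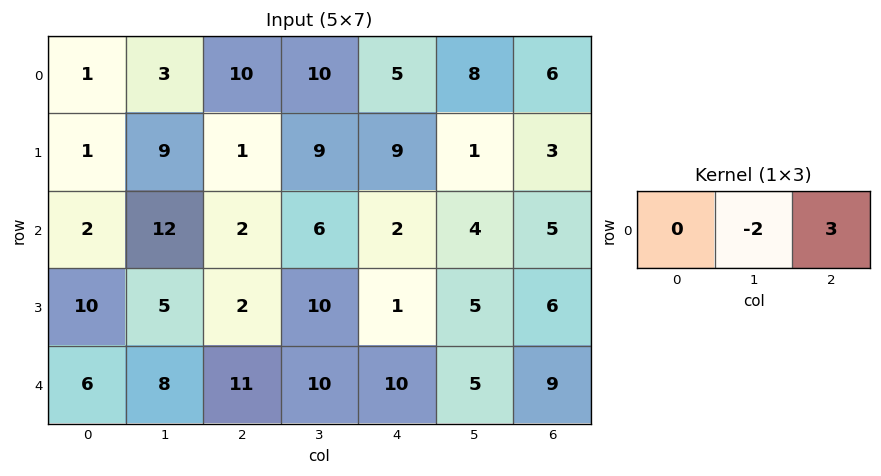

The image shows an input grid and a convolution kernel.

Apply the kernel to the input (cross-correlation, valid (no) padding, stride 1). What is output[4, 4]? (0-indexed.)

17

The receptive field on the input at this output position is [10 5 9]. Elementwise product with the kernel and sum: 5·-2 + 9·3.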